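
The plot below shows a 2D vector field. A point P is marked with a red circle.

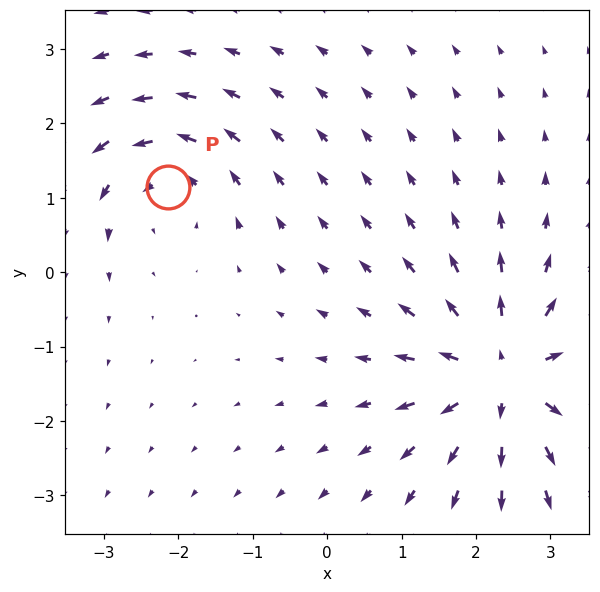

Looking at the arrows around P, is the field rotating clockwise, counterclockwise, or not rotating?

Near P at (-2.1, 1.1) the arrows circulate counterclockwise. The curl (z-component) there is about +4; positive curl means counterclockwise rotation.

counterclockwise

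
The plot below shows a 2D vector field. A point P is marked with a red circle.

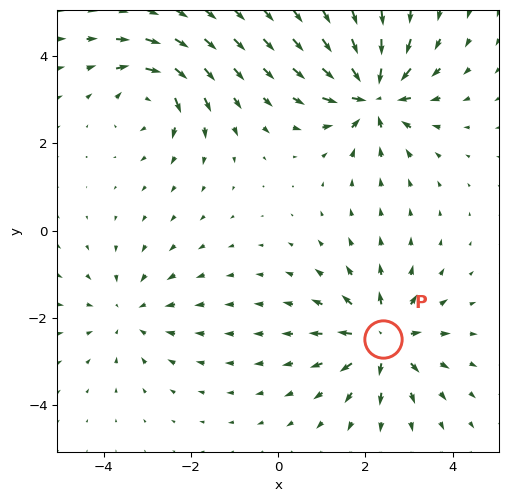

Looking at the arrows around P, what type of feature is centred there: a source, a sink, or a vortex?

source

At P (2.4, -2.5) the arrows spread outward. Divergence about +4, curl ≈0 — positive divergence with near-zero curl is a source.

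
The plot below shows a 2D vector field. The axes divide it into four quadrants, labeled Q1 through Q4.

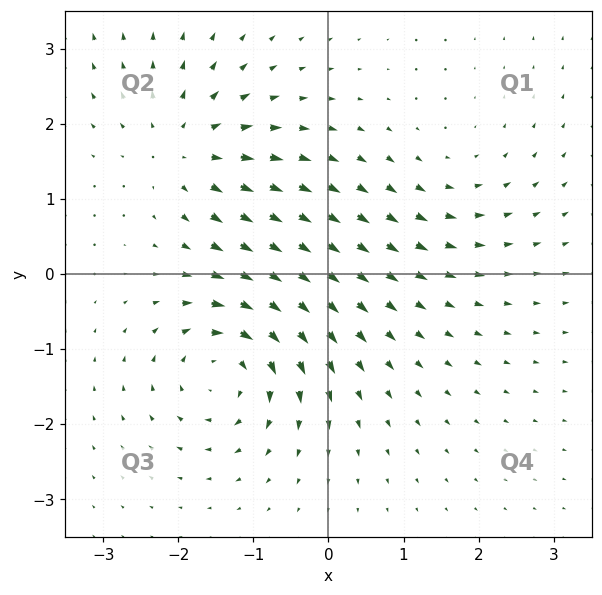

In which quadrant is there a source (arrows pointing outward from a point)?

Q2

The source sits at approximately (-1.9, 1.7), which lies in quadrant Q2. The divergence there is about +5, positive as expected for a source.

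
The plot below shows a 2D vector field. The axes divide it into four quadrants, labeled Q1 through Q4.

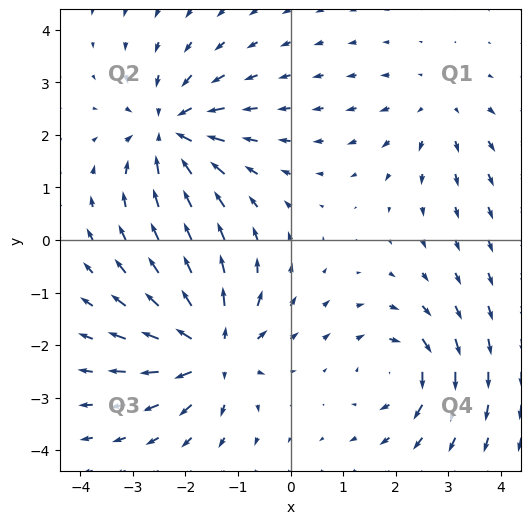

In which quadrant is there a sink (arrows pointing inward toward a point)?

The sink sits at approximately (-2.3, 2.1), which lies in quadrant Q2. The divergence there is about -5, negative as expected for a sink.

Q2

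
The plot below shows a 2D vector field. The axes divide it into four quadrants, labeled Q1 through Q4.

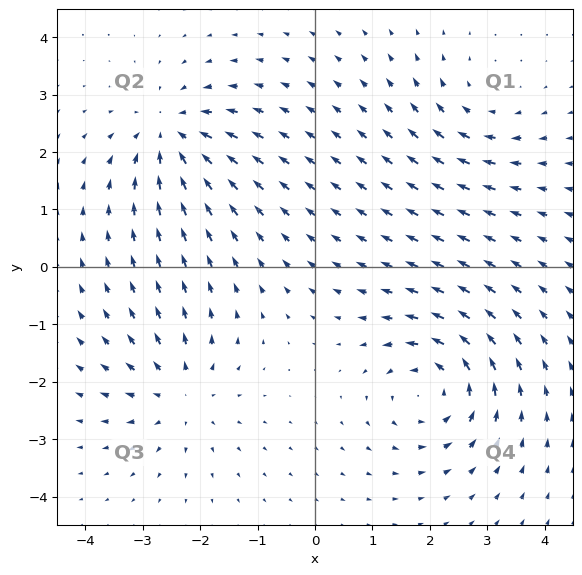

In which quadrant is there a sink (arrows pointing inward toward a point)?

The sink sits at approximately (-2.5, 2.3), which lies in quadrant Q2. The divergence there is about -5, negative as expected for a sink.

Q2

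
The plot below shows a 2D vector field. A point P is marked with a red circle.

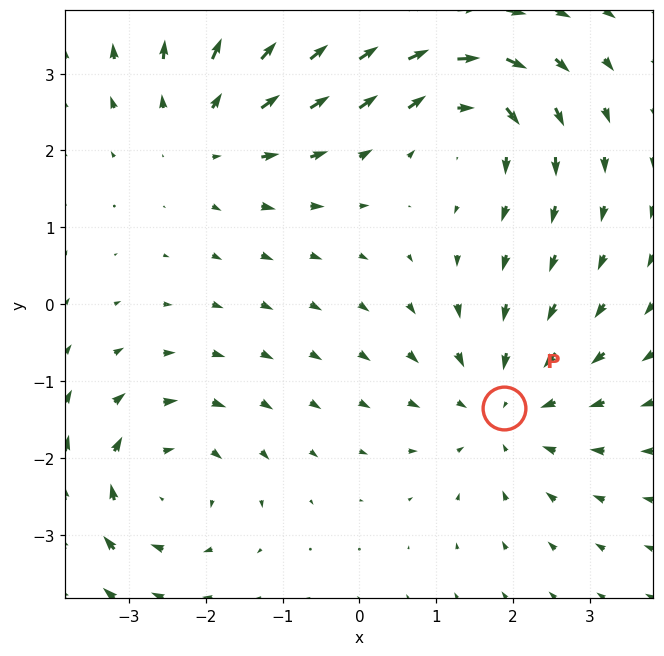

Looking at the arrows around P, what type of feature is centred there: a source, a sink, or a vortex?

At P (1.9, -1.3) the arrows converge inward. Divergence about -4, curl ≈0 — negative divergence with near-zero curl is a sink.

sink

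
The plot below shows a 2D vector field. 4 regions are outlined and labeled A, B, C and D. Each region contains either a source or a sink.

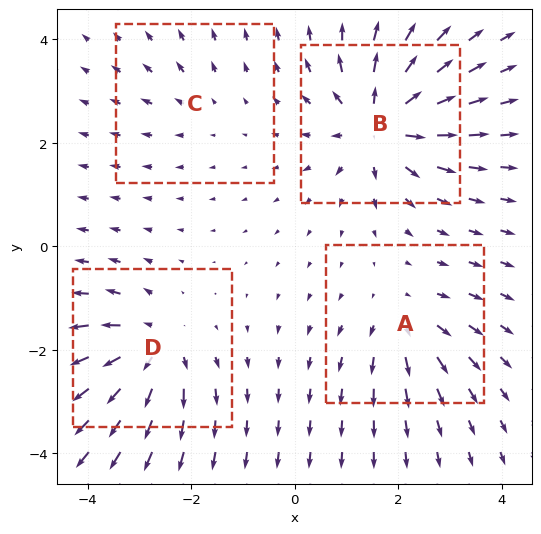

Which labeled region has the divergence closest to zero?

Divergence at each region's feature centre — A: about +4, B: about +8, C: about +2, D: about +6. Region C is closest to zero.

C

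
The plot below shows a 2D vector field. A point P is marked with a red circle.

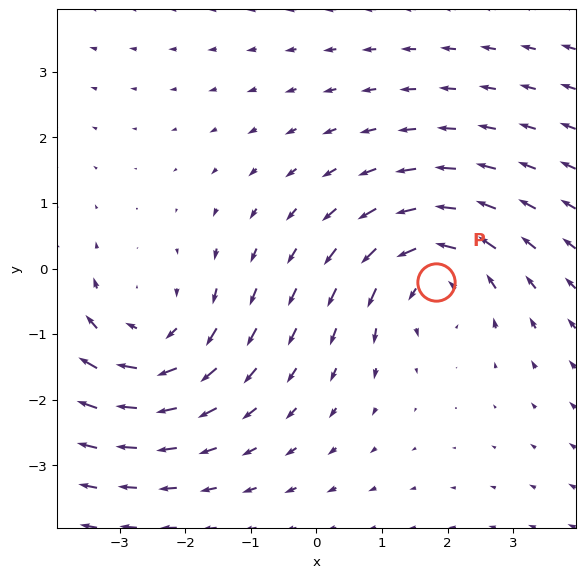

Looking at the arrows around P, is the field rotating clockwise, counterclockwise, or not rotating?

Near P at (1.8, -0.2) the arrows circulate counterclockwise. The curl (z-component) there is about +3; positive curl means counterclockwise rotation.

counterclockwise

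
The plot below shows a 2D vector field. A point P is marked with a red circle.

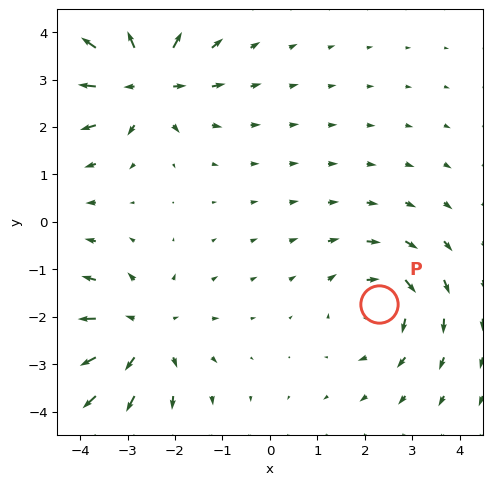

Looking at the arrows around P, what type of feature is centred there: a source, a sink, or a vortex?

vortex

At P (2.3, -1.7) the arrows circulate clockwise. Divergence ≈0, curl about -4 — near-zero divergence with nonzero curl is a vortex.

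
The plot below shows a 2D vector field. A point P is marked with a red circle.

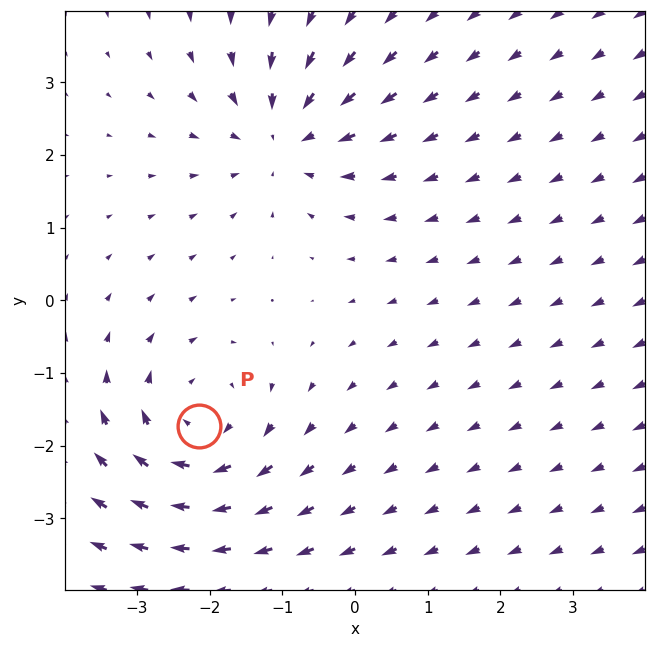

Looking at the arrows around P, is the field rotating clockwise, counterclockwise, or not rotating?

Near P at (-2.2, -1.7) the arrows circulate clockwise. The curl (z-component) there is about -3; negative curl means clockwise rotation.

clockwise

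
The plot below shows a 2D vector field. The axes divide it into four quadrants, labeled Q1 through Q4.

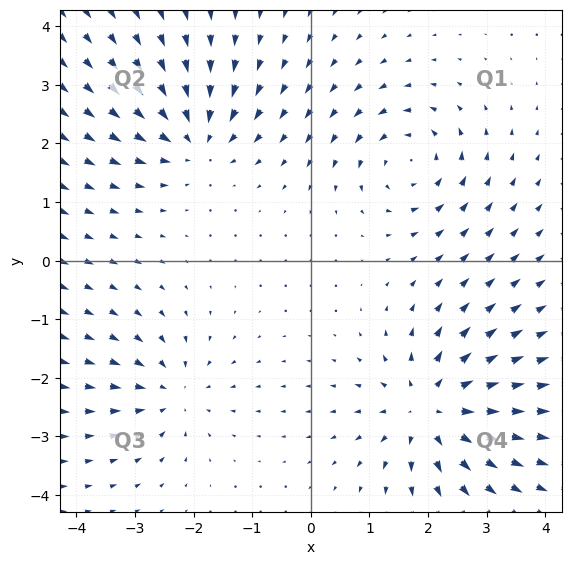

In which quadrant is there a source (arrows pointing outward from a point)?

Q4

The source sits at approximately (2.1, -2.5), which lies in quadrant Q4. The divergence there is about +5, positive as expected for a source.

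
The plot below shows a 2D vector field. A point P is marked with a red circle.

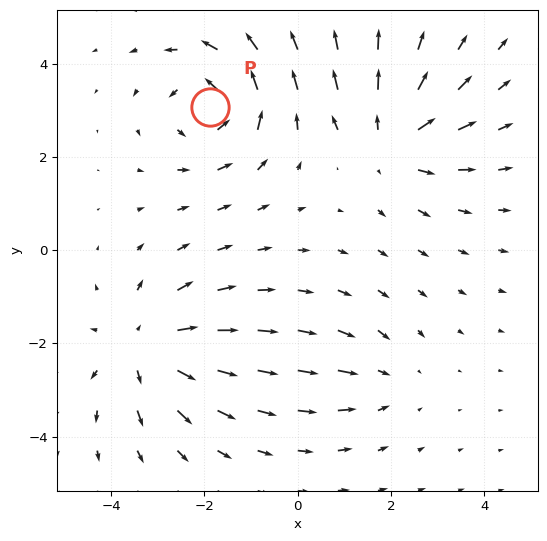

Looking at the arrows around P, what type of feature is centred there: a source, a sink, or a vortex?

vortex

At P (-1.9, 3.1) the arrows circulate counterclockwise. Divergence ≈0, curl about +5 — near-zero divergence with nonzero curl is a vortex.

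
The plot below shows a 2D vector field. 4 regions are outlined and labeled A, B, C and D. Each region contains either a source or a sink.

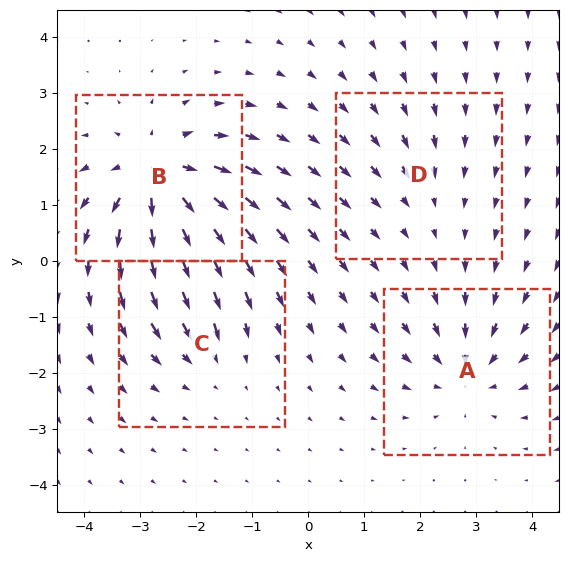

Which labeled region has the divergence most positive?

Divergence at each region's feature centre — A: about -5, B: about +8, C: about -3, D: about -2. Region B is most positive.

B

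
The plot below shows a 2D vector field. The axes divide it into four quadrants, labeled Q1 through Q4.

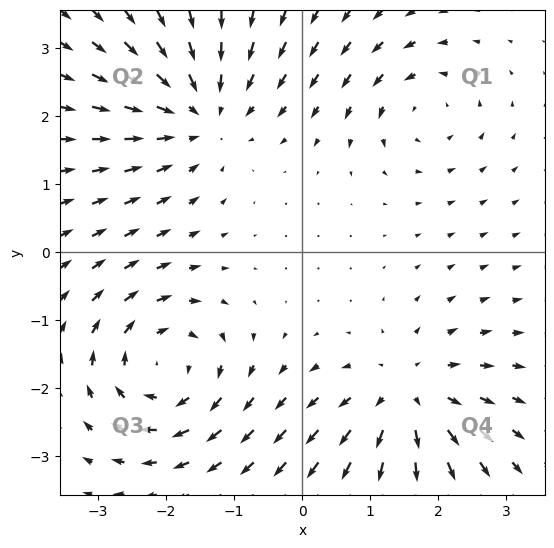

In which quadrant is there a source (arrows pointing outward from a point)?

Q4

The source sits at approximately (1.5, -2.1), which lies in quadrant Q4. The divergence there is about +5, positive as expected for a source.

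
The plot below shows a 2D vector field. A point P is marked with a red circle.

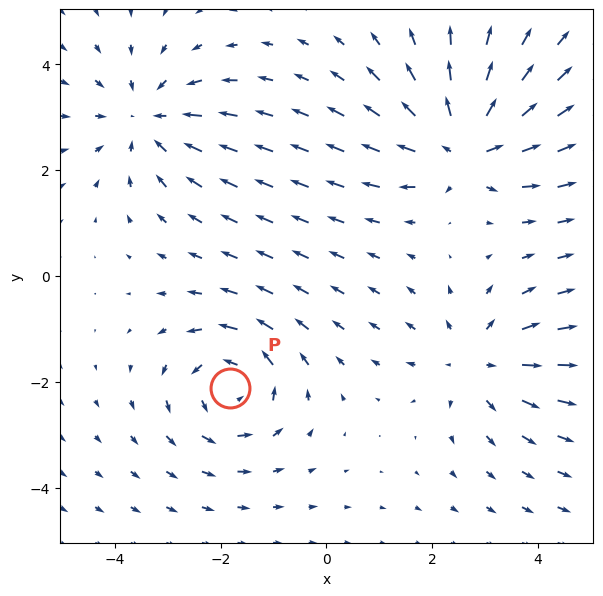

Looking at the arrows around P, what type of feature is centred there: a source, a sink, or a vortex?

vortex

At P (-1.8, -2.1) the arrows circulate counterclockwise. Divergence ≈0, curl about +5 — near-zero divergence with nonzero curl is a vortex.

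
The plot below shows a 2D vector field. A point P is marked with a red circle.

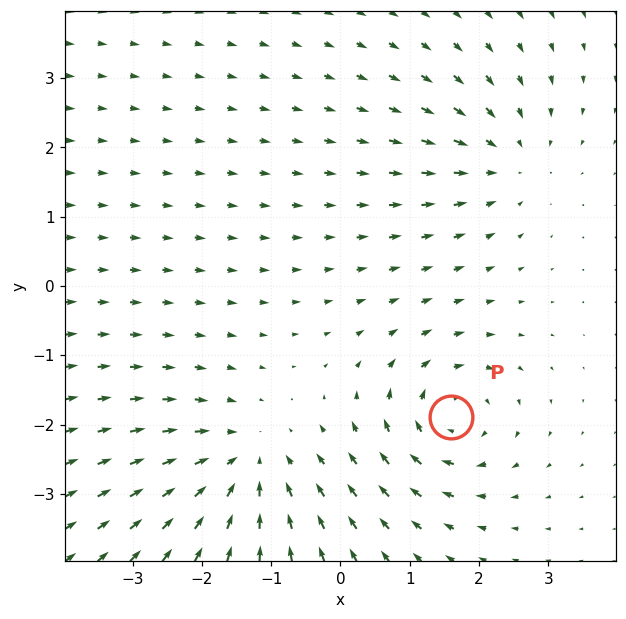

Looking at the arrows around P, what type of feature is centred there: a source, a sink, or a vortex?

At P (1.6, -1.9) the arrows circulate clockwise. Divergence ≈0, curl about -5 — near-zero divergence with nonzero curl is a vortex.

vortex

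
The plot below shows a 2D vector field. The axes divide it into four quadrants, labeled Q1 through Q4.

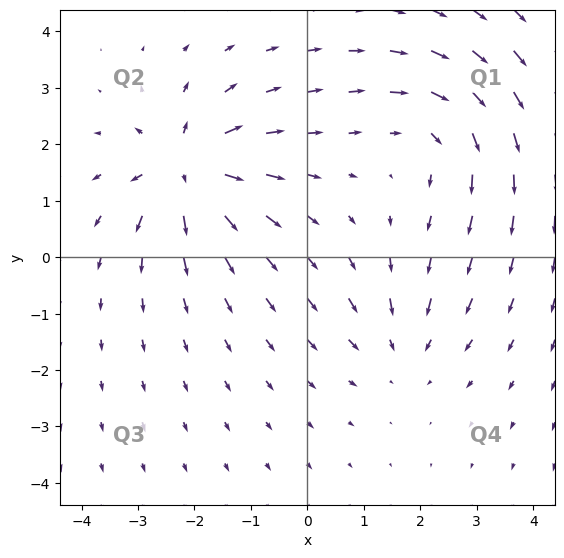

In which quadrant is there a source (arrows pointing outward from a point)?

The source sits at approximately (-2.1, 1.6), which lies in quadrant Q2. The divergence there is about +6, positive as expected for a source.

Q2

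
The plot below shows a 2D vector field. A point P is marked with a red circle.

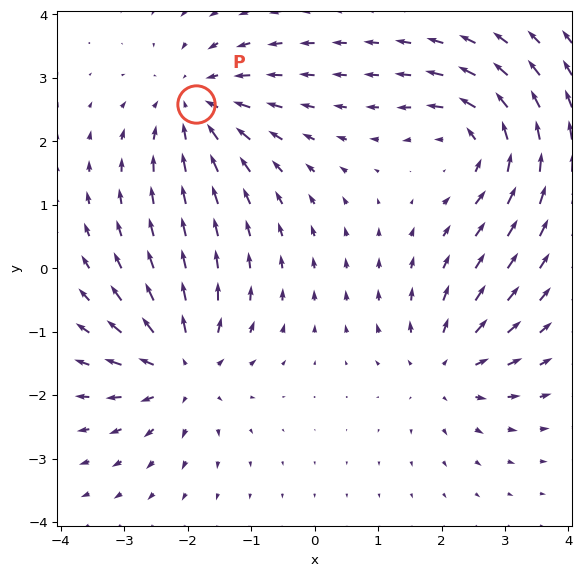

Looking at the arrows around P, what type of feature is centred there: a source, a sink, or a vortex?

sink

At P (-1.9, 2.6) the arrows converge inward. Divergence about -5, curl ≈0 — negative divergence with near-zero curl is a sink.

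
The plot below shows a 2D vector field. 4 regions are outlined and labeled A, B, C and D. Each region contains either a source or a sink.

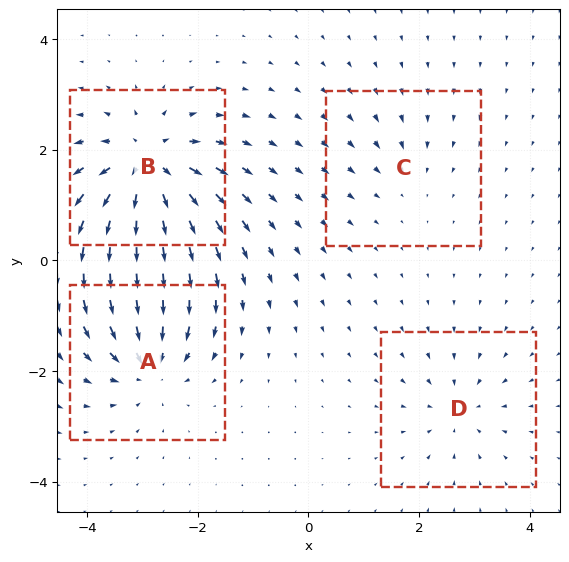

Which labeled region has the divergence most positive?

B

Divergence at each region's feature centre — A: about -6, B: about +9, C: about -3, D: about -4. Region B is most positive.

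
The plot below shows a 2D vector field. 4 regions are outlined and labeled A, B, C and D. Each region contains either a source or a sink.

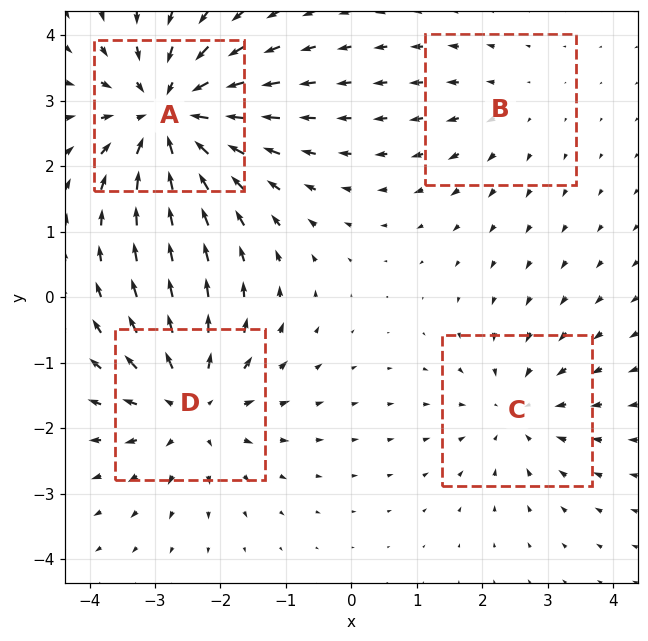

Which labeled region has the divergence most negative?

A

Divergence at each region's feature centre — A: about -6, B: about +2, C: about -3, D: about +5. Region A is most negative.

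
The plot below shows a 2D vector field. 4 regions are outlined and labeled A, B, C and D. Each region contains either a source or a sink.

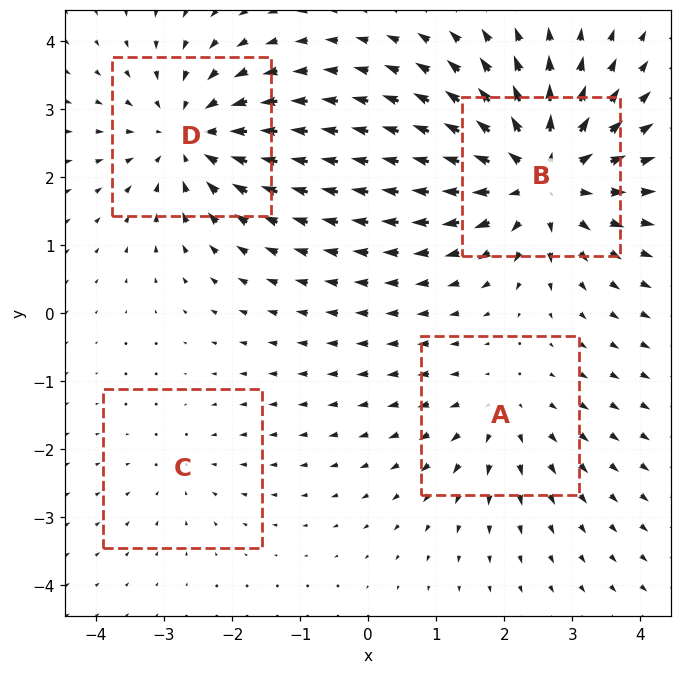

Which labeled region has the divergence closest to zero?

C

Divergence at each region's feature centre — A: about +3, B: about +7, C: about -2, D: about -5. Region C is closest to zero.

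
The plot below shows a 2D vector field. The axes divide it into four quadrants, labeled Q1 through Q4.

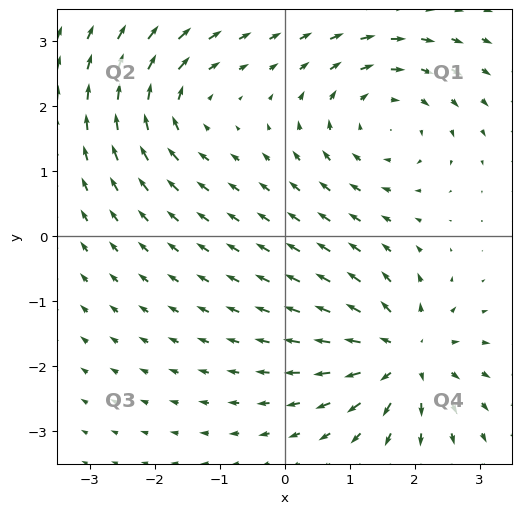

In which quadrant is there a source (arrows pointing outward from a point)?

The source sits at approximately (1.9, -1.8), which lies in quadrant Q4. The divergence there is about +7, positive as expected for a source.

Q4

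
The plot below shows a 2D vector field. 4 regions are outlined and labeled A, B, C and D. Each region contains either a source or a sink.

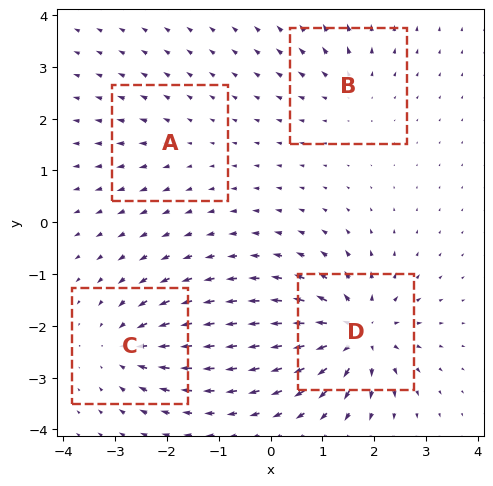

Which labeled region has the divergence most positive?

D

Divergence at each region's feature centre — A: about +2, B: about +4, C: about -6, D: about +9. Region D is most positive.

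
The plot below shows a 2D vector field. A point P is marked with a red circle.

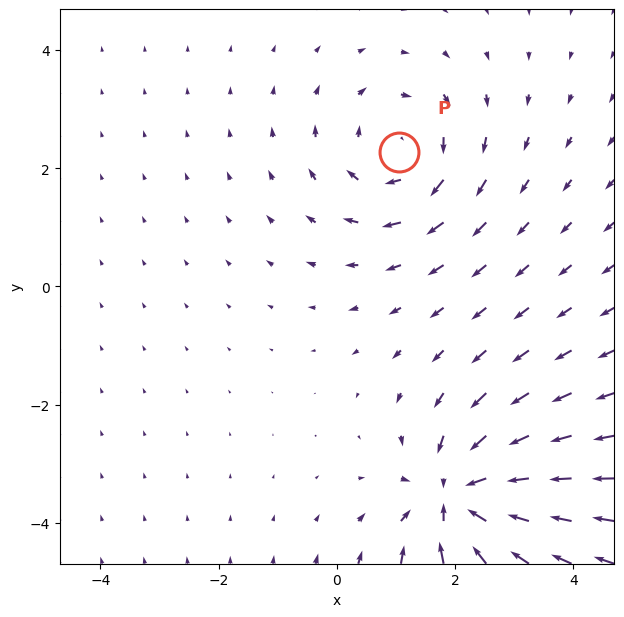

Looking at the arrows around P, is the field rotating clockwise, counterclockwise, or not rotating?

Near P at (1.0, 2.3) the arrows circulate clockwise. The curl (z-component) there is about -4; negative curl means clockwise rotation.

clockwise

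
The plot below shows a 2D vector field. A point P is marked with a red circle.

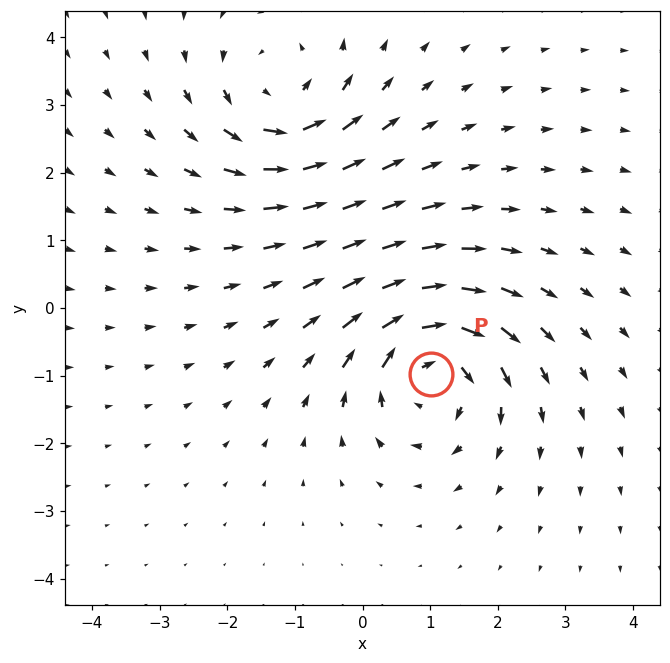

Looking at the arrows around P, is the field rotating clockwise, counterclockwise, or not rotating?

Near P at (1.0, -1.0) the arrows circulate clockwise. The curl (z-component) there is about -6; negative curl means clockwise rotation.

clockwise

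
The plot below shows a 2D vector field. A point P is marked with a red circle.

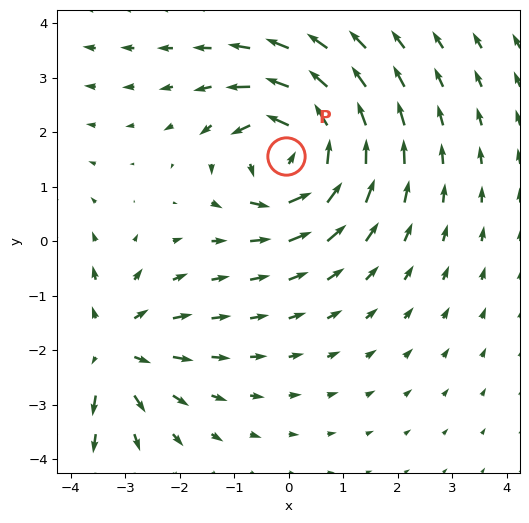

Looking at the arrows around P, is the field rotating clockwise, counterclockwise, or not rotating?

counterclockwise

Near P at (-0.1, 1.6) the arrows circulate counterclockwise. The curl (z-component) there is about +5; positive curl means counterclockwise rotation.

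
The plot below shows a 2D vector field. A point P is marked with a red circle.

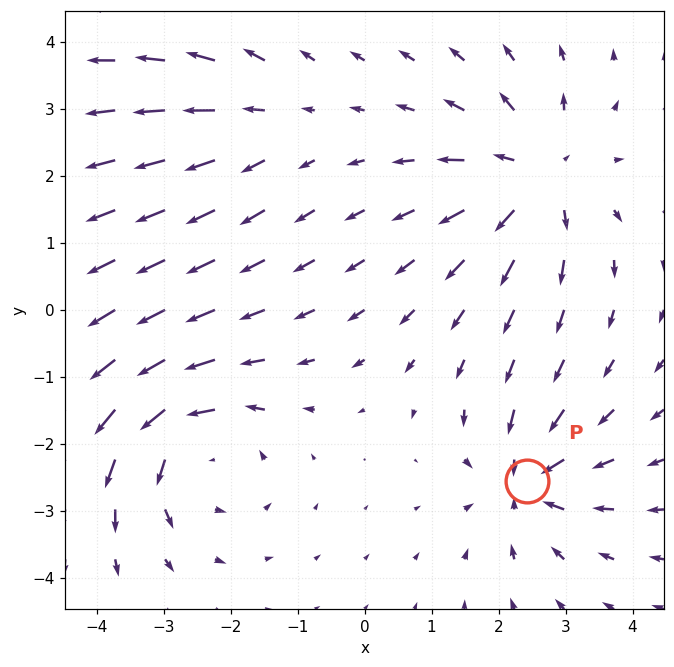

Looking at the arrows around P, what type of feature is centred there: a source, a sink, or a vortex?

At P (2.4, -2.6) the arrows converge inward. Divergence about -5, curl ≈0 — negative divergence with near-zero curl is a sink.

sink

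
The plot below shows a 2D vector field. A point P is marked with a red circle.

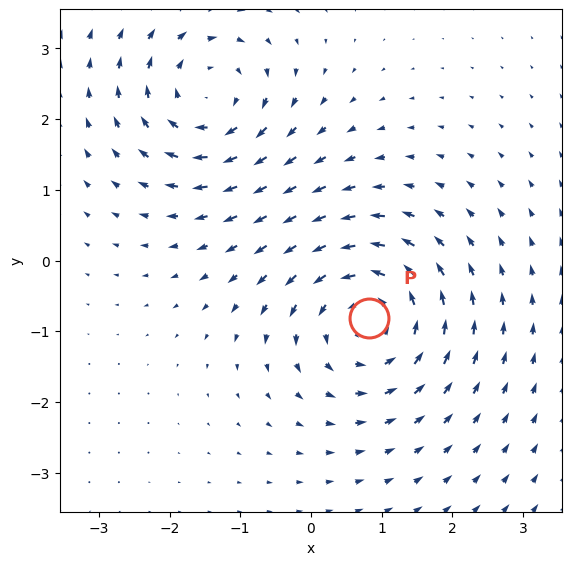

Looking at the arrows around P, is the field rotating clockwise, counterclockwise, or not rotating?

counterclockwise

Near P at (0.8, -0.8) the arrows circulate counterclockwise. The curl (z-component) there is about +4; positive curl means counterclockwise rotation.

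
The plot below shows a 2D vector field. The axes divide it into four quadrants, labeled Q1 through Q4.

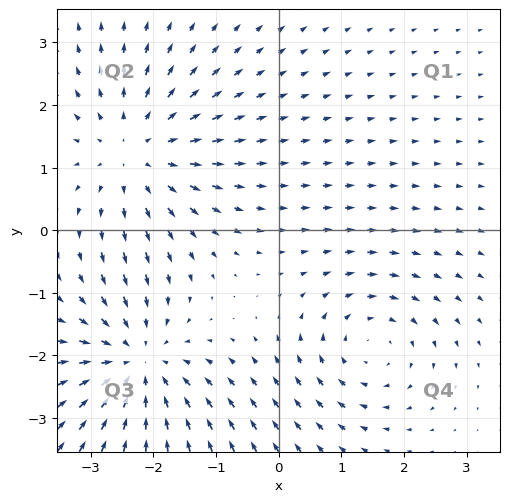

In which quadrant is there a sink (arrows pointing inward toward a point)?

The sink sits at approximately (-2.3, -2.2), which lies in quadrant Q3. The divergence there is about -4, negative as expected for a sink.

Q3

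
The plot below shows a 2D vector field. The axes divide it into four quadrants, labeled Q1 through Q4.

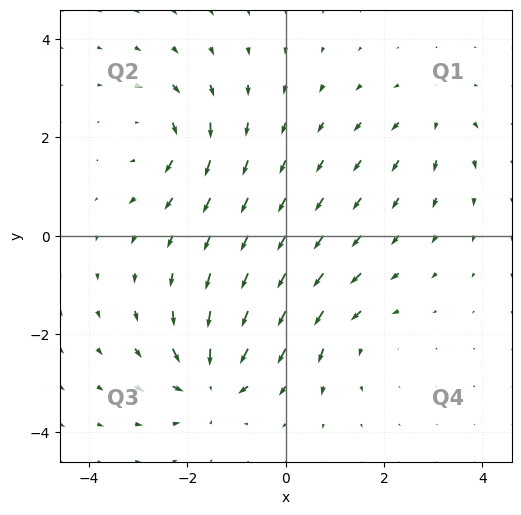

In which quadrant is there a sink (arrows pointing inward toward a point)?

Q3

The sink sits at approximately (-1.5, -2.9), which lies in quadrant Q3. The divergence there is about -5, negative as expected for a sink.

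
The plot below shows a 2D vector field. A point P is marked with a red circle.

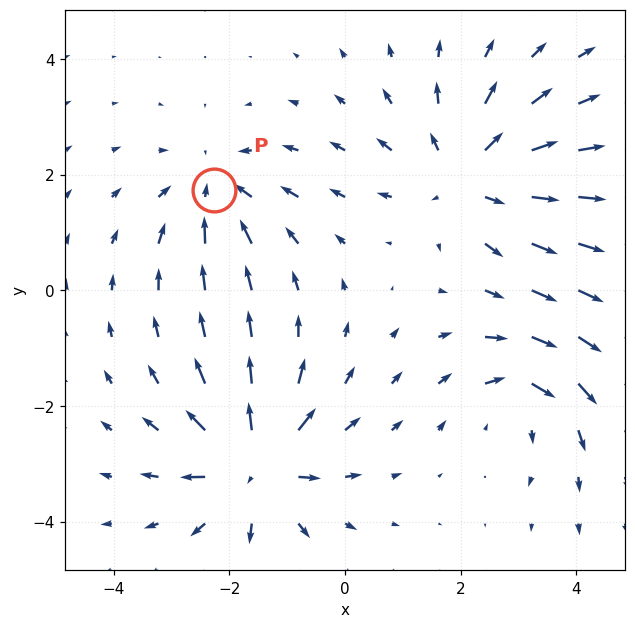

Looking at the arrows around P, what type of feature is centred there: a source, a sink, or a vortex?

At P (-2.3, 1.7) the arrows converge inward. Divergence about -4, curl ≈0 — negative divergence with near-zero curl is a sink.

sink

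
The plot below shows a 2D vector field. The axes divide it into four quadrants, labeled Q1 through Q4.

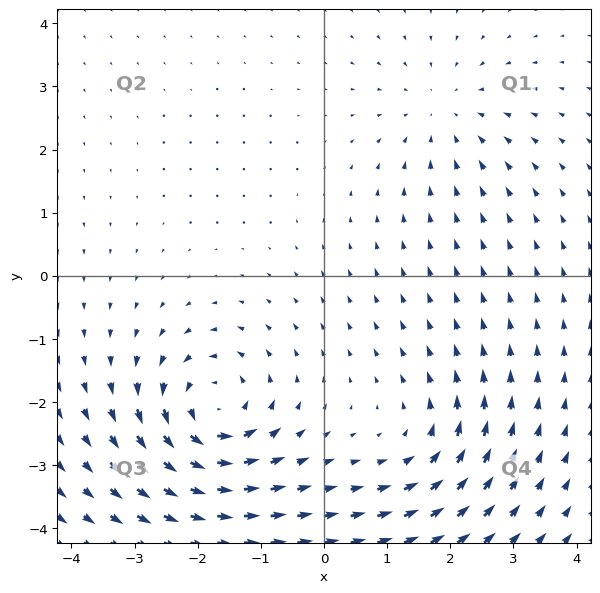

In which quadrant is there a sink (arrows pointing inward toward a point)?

The sink sits at approximately (1.9, 2.6), which lies in quadrant Q1. The divergence there is about -2, negative as expected for a sink.

Q1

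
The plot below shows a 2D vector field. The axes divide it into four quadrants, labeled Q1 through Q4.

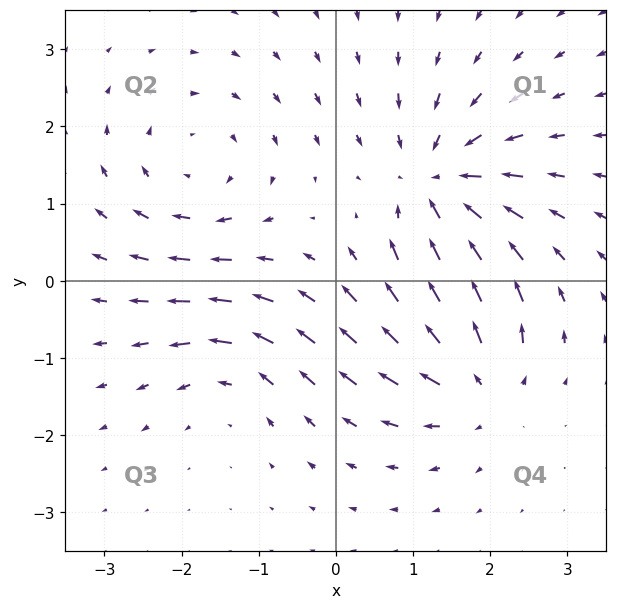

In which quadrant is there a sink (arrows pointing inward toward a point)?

Q1

The sink sits at approximately (1.3, 1.3), which lies in quadrant Q1. The divergence there is about -6, negative as expected for a sink.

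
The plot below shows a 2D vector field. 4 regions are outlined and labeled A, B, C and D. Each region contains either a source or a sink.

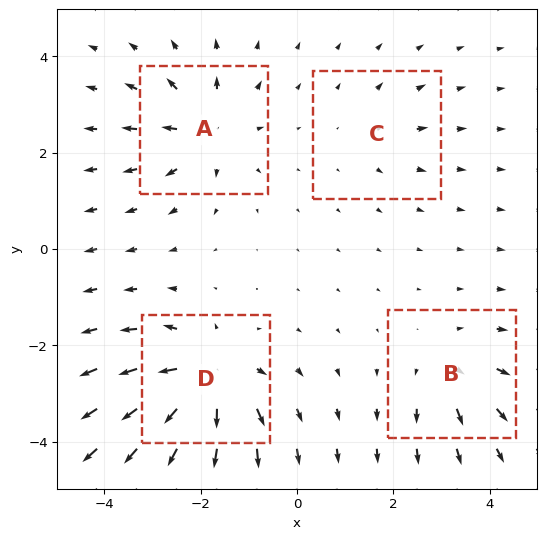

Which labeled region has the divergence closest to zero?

C

Divergence at each region's feature centre — A: about +6, B: about +4, C: about +3, D: about +9. Region C is closest to zero.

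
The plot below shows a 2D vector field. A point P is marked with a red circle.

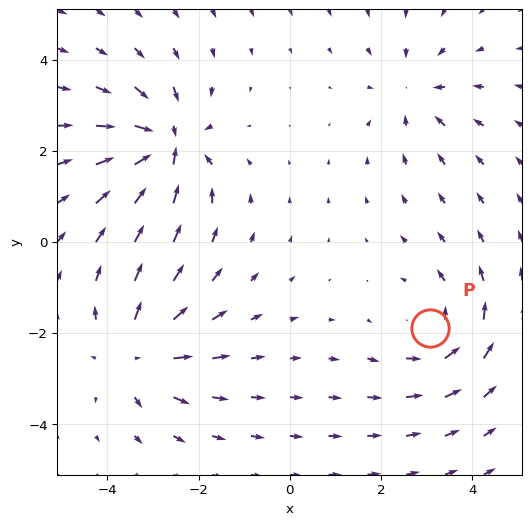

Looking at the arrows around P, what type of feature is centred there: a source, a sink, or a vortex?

At P (3.1, -1.9) the arrows circulate counterclockwise. Divergence ≈0, curl about +3 — near-zero divergence with nonzero curl is a vortex.

vortex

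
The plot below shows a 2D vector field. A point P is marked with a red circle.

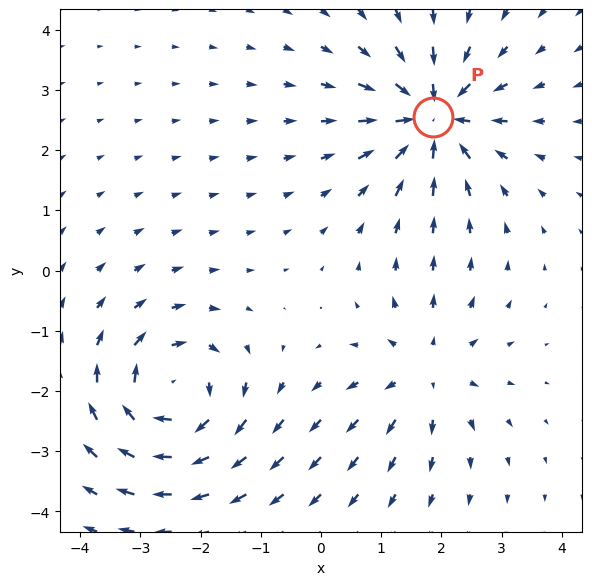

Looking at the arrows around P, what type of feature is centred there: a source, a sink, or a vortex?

At P (1.9, 2.5) the arrows converge inward. Divergence about -6, curl ≈0 — negative divergence with near-zero curl is a sink.

sink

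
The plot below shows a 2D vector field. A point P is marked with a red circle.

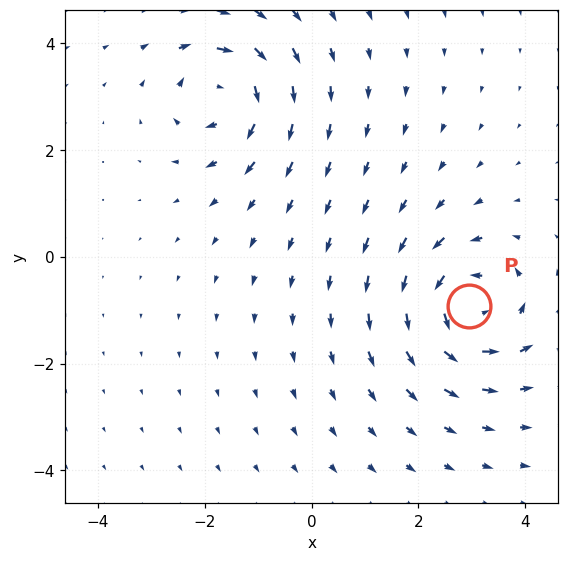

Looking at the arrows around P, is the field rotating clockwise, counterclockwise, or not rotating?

Near P at (2.9, -0.9) the arrows circulate counterclockwise. The curl (z-component) there is about +4; positive curl means counterclockwise rotation.

counterclockwise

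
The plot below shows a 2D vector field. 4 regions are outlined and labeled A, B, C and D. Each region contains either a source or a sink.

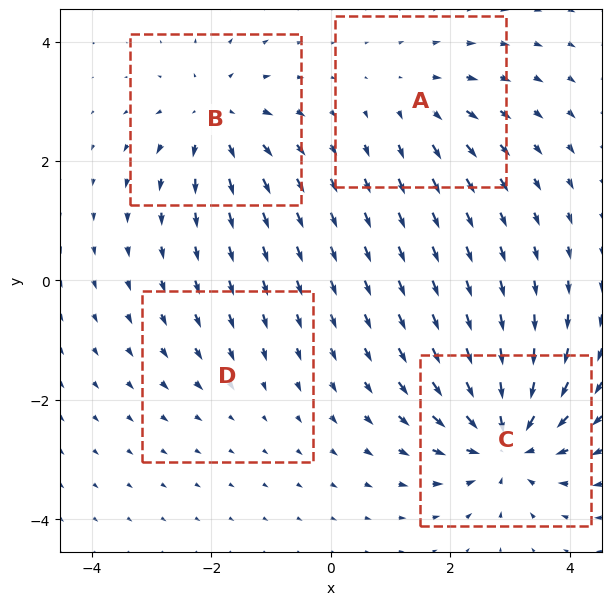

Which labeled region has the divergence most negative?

Divergence at each region's feature centre — A: about +4, B: about +6, C: about -8, D: about -2. Region C is most negative.

C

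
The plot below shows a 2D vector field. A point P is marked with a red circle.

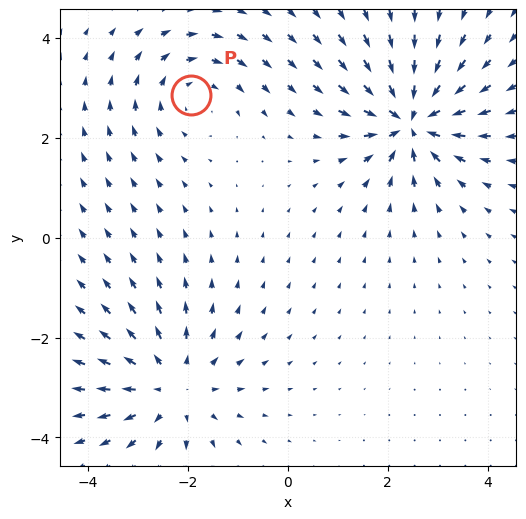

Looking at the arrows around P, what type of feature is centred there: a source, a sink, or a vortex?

vortex

At P (-1.9, 2.8) the arrows circulate clockwise. Divergence ≈0, curl about -3 — near-zero divergence with nonzero curl is a vortex.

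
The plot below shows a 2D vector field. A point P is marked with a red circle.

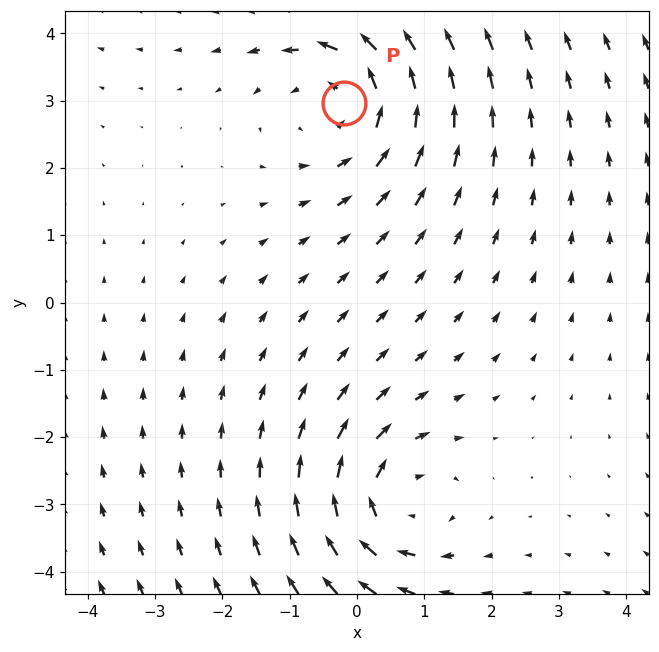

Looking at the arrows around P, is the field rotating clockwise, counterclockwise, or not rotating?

counterclockwise

Near P at (-0.2, 3.0) the arrows circulate counterclockwise. The curl (z-component) there is about +3; positive curl means counterclockwise rotation.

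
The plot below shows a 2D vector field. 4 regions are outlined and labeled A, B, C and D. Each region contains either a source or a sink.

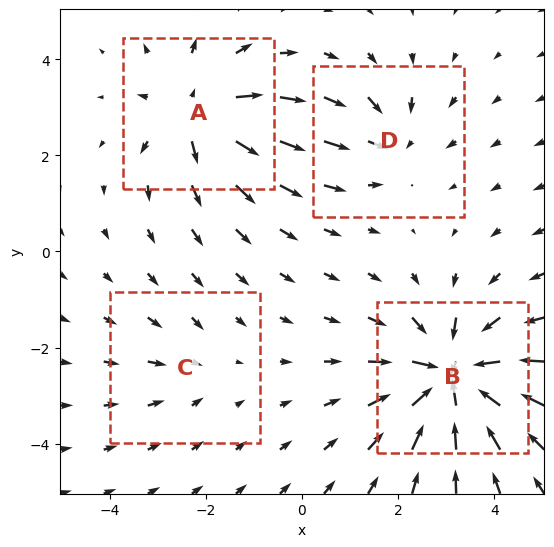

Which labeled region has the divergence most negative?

Divergence at each region's feature centre — A: about +6, B: about -9, C: about -2, D: about -4. Region B is most negative.

B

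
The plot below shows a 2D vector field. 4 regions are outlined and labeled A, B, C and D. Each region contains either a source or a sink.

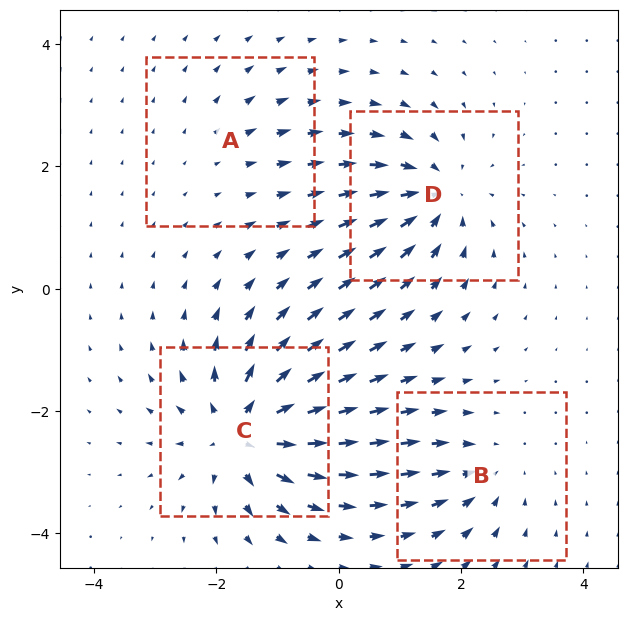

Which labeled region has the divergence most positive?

C

Divergence at each region's feature centre — A: about +2, B: about -4, C: about +8, D: about -6. Region C is most positive.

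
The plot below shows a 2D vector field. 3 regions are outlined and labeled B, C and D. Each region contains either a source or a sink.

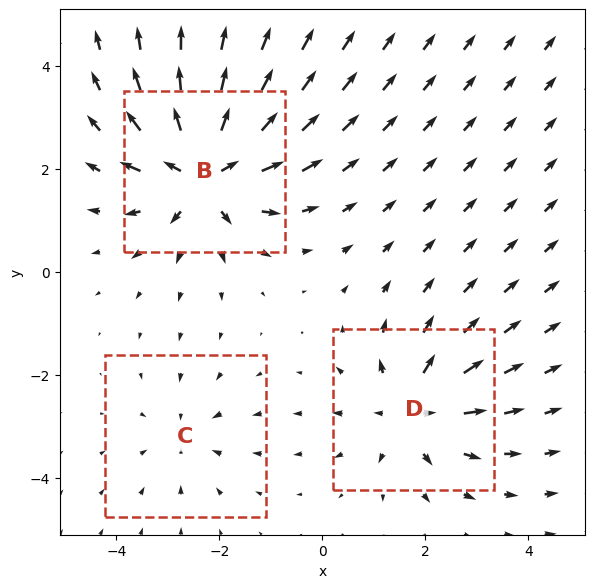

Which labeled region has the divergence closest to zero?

C

Divergence at each region's feature centre — B: about +6, C: about -2, D: about +4. Region C is closest to zero.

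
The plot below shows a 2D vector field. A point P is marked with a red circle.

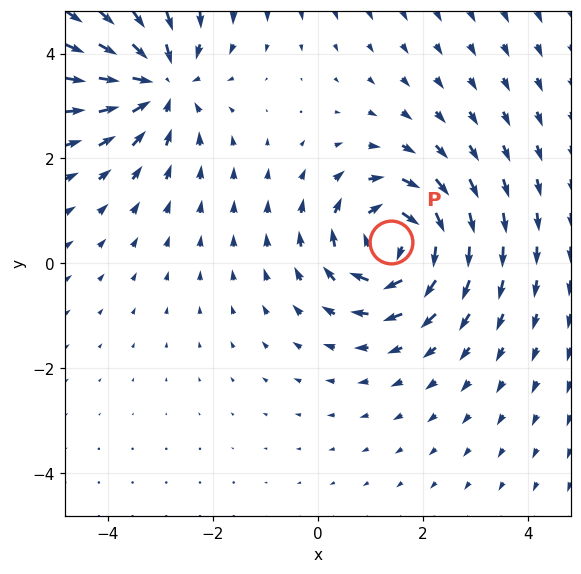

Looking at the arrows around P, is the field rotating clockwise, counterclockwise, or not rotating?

Near P at (1.4, 0.4) the arrows circulate clockwise. The curl (z-component) there is about -5; negative curl means clockwise rotation.

clockwise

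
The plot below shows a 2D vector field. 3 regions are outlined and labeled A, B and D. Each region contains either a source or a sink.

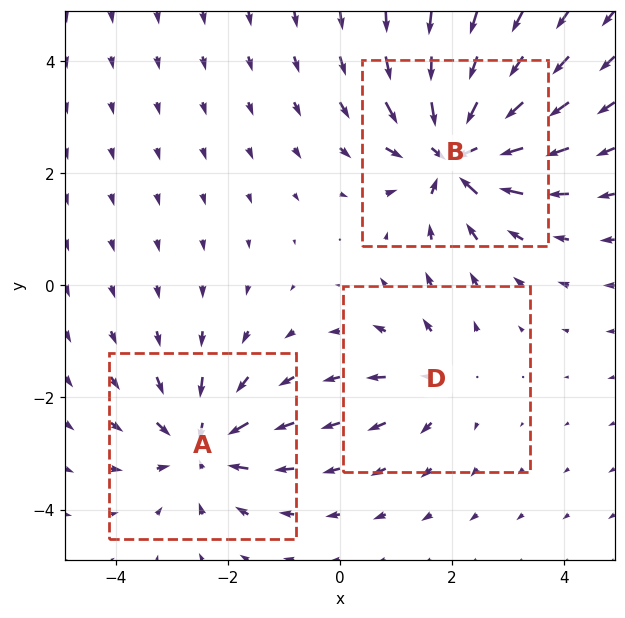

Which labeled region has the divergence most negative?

B

Divergence at each region's feature centre — A: about -4, B: about -6, D: about +3. Region B is most negative.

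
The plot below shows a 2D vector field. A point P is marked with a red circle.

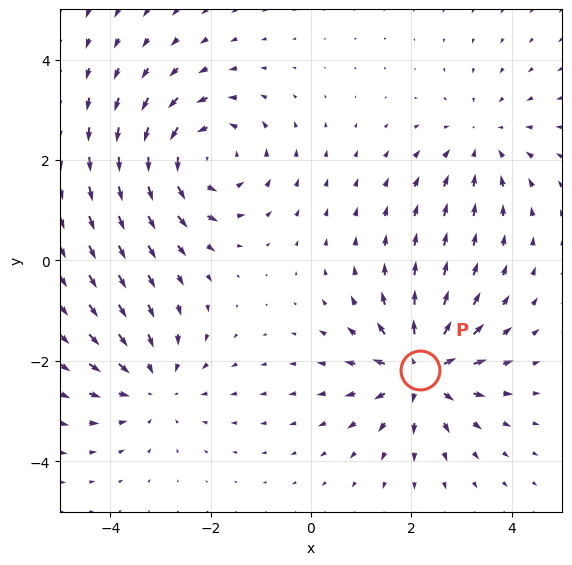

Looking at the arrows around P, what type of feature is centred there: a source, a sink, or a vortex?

source

At P (2.2, -2.2) the arrows spread outward. Divergence about +6, curl ≈0 — positive divergence with near-zero curl is a source.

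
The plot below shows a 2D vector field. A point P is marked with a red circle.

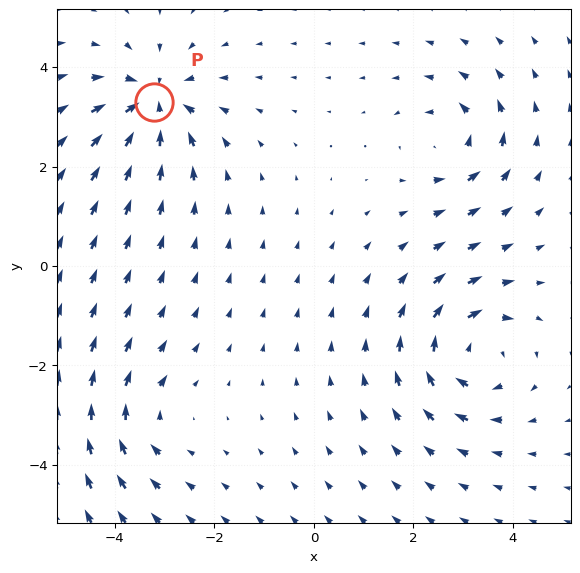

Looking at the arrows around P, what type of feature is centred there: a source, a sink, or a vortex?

At P (-3.2, 3.3) the arrows converge inward. Divergence about -6, curl ≈0 — negative divergence with near-zero curl is a sink.

sink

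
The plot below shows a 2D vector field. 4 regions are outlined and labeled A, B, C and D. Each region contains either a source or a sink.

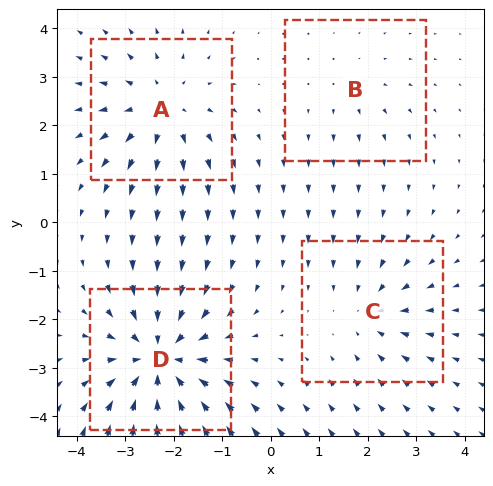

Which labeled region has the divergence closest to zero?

Divergence at each region's feature centre — A: about +4, B: about +2, C: about -3, D: about -6. Region B is closest to zero.

B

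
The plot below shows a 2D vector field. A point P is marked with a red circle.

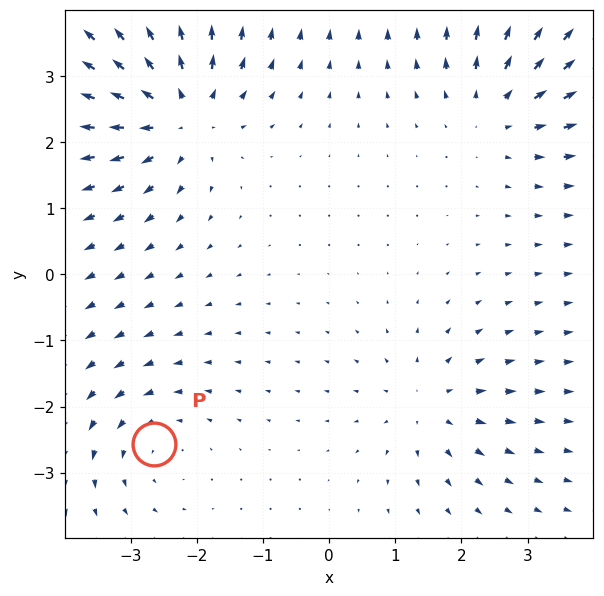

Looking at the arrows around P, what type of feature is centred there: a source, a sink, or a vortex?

At P (-2.7, -2.6) the arrows circulate counterclockwise. Divergence ≈0, curl about +3 — near-zero divergence with nonzero curl is a vortex.

vortex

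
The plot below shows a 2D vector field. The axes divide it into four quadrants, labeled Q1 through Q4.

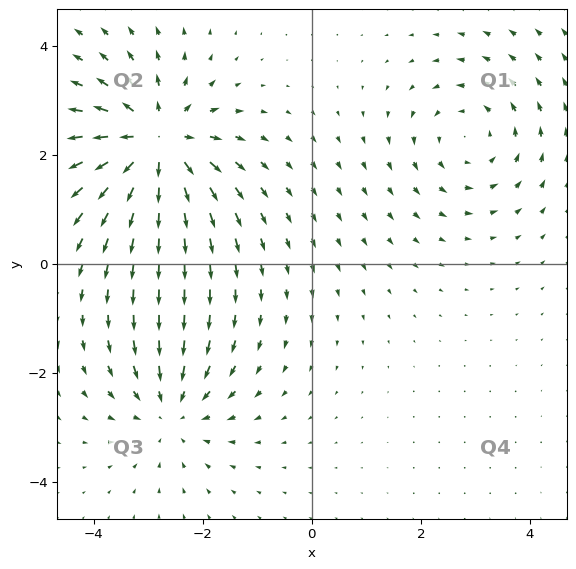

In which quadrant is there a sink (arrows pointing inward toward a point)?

Q3

The sink sits at approximately (-2.6, -2.7), which lies in quadrant Q3. The divergence there is about -3, negative as expected for a sink.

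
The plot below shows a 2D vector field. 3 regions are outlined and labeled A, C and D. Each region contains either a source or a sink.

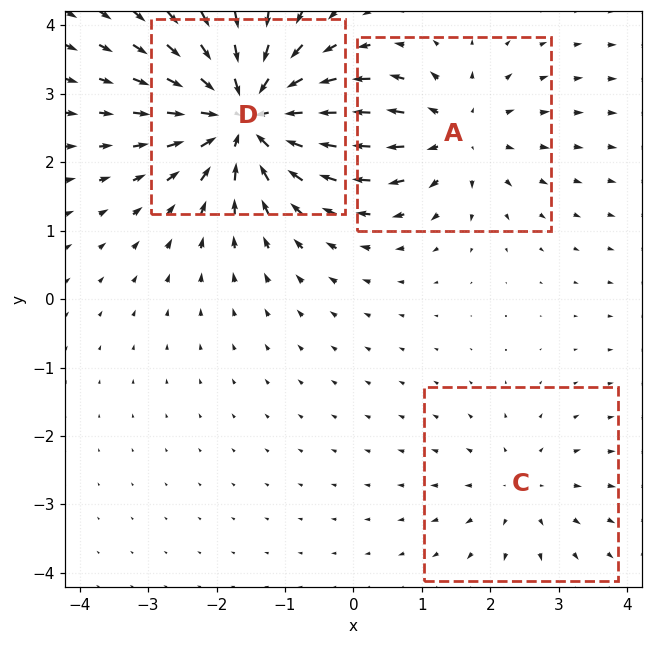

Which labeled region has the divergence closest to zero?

C

Divergence at each region's feature centre — A: about +3, C: about +2, D: about -6. Region C is closest to zero.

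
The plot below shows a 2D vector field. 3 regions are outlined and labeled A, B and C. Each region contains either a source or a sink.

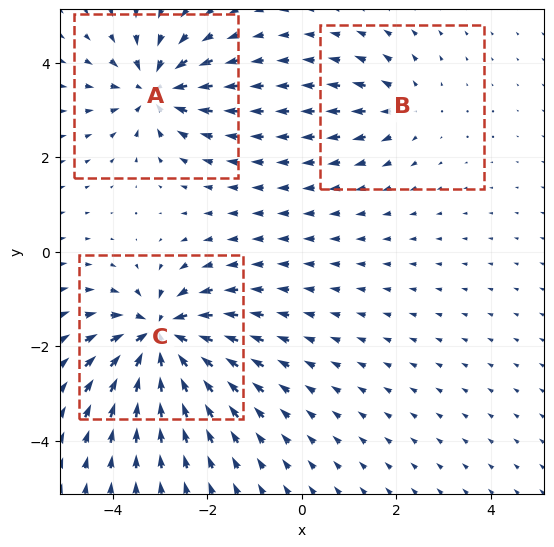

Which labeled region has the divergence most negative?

Divergence at each region's feature centre — A: about -4, B: about +2, C: about -6. Region C is most negative.

C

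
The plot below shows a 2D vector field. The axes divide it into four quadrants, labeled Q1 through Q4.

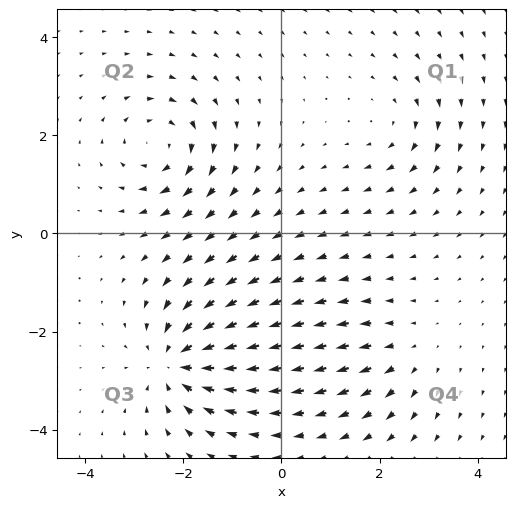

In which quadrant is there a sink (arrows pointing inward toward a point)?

Q3

The sink sits at approximately (-2.1, -2.6), which lies in quadrant Q3. The divergence there is about -6, negative as expected for a sink.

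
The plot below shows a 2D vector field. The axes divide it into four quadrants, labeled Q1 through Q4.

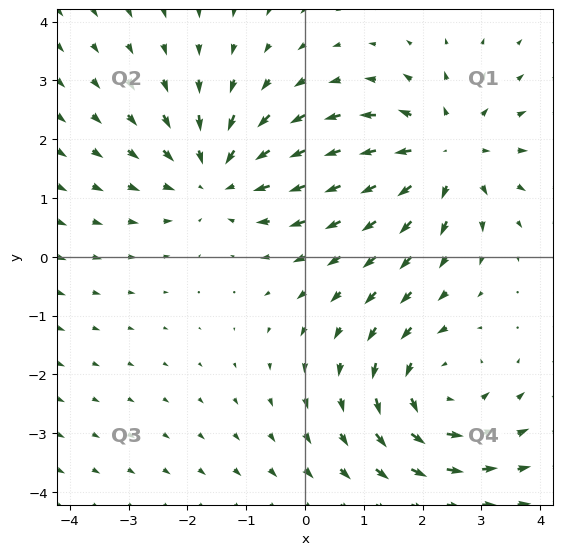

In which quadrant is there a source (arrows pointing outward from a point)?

Q1

The source sits at approximately (2.4, 1.7), which lies in quadrant Q1. The divergence there is about +3, positive as expected for a source.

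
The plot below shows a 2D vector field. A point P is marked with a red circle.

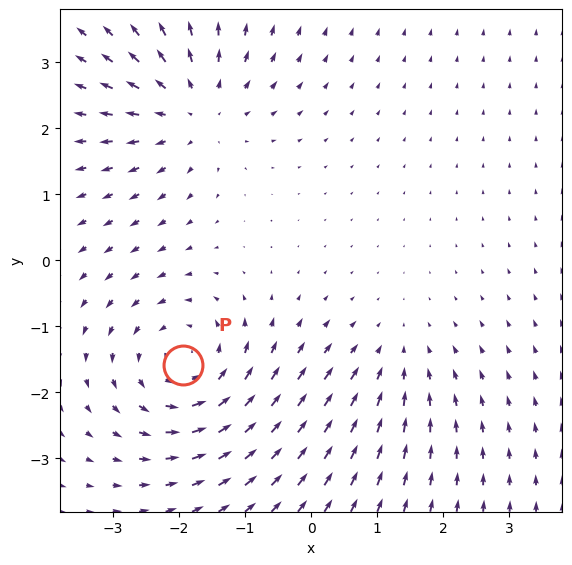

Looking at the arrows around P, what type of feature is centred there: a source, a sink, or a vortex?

At P (-1.9, -1.6) the arrows circulate counterclockwise. Divergence ≈0, curl about +4 — near-zero divergence with nonzero curl is a vortex.

vortex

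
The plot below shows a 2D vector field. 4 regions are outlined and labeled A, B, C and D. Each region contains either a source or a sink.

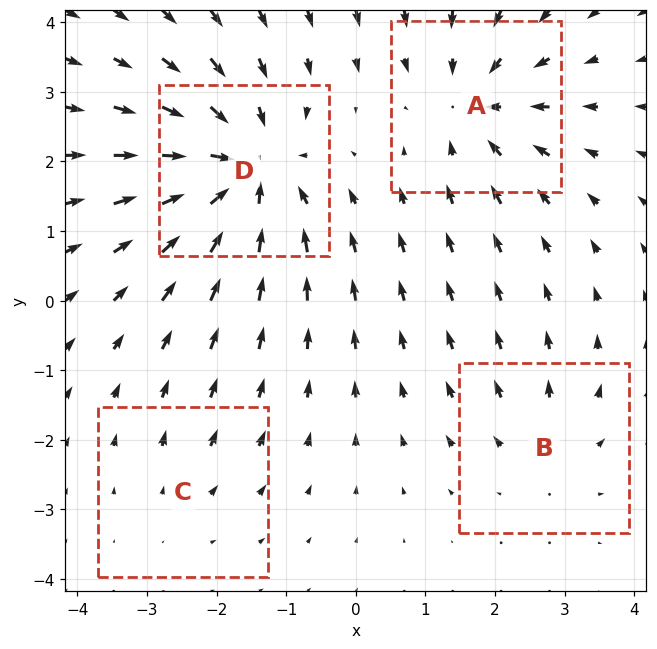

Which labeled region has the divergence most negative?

Divergence at each region's feature centre — A: about -5, B: about +3, C: about +2, D: about -7. Region D is most negative.

D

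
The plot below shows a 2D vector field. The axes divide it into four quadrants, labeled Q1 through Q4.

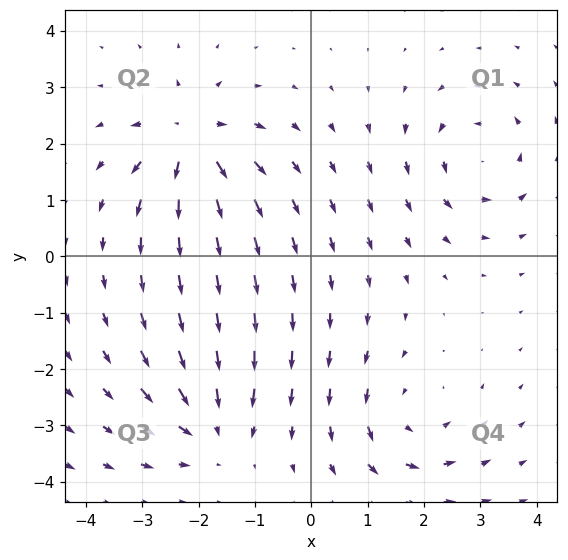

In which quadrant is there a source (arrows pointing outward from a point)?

Q2

The source sits at approximately (-2.1, 2.1), which lies in quadrant Q2. The divergence there is about +6, positive as expected for a source.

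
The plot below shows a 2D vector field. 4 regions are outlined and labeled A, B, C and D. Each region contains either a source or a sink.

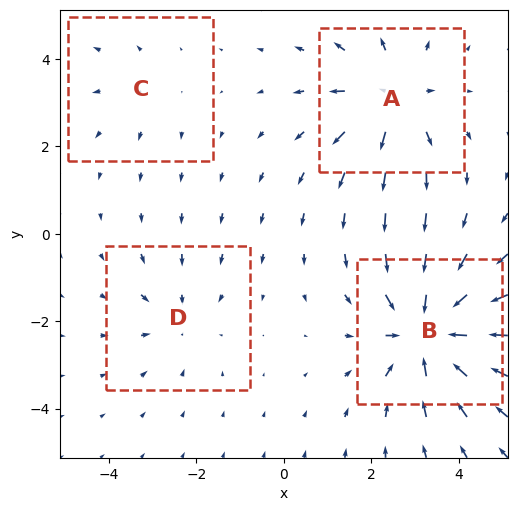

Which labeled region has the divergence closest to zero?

C

Divergence at each region's feature centre — A: about +5, B: about -7, C: about +2, D: about -3. Region C is closest to zero.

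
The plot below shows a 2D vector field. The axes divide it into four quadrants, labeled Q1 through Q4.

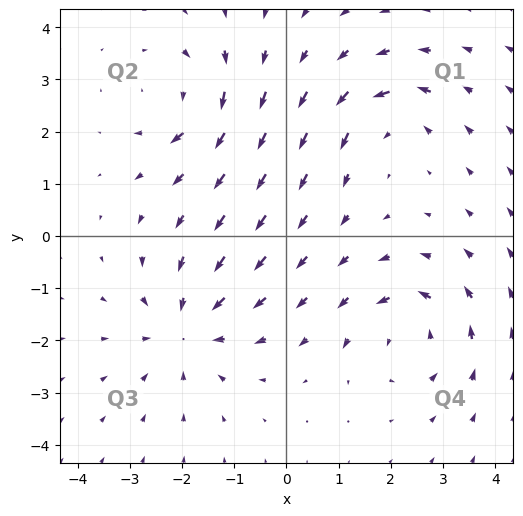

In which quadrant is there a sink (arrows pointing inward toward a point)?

Q3

The sink sits at approximately (-1.9, -1.8), which lies in quadrant Q3. The divergence there is about -4, negative as expected for a sink.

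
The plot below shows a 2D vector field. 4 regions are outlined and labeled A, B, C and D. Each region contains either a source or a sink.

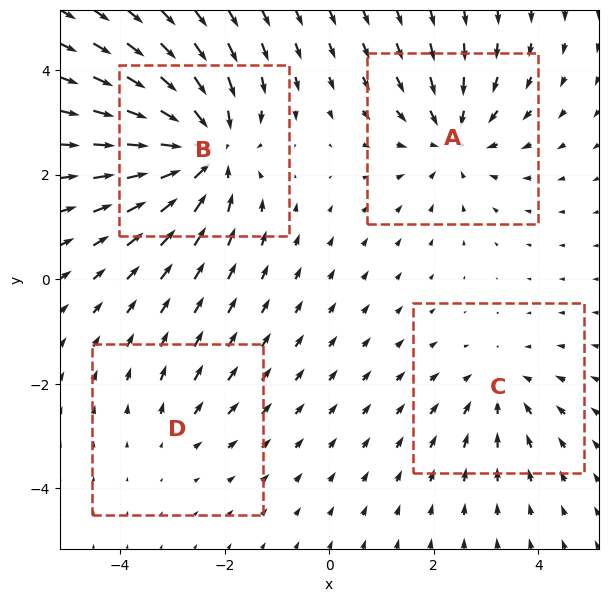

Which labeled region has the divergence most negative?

Divergence at each region's feature centre — A: about -4, B: about -7, C: about -3, D: about +2. Region B is most negative.

B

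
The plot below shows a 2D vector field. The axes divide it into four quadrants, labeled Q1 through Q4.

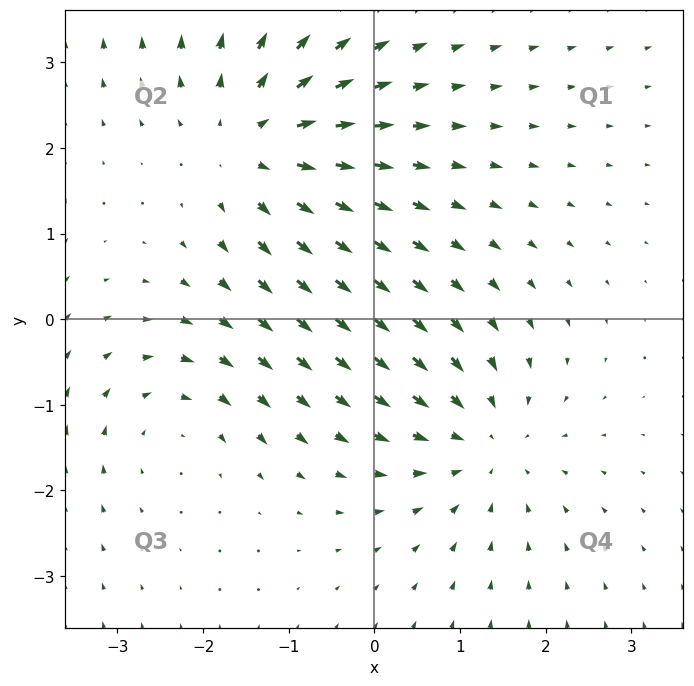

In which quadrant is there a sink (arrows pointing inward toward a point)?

Q4

The sink sits at approximately (1.3, -1.5), which lies in quadrant Q4. The divergence there is about -3, negative as expected for a sink.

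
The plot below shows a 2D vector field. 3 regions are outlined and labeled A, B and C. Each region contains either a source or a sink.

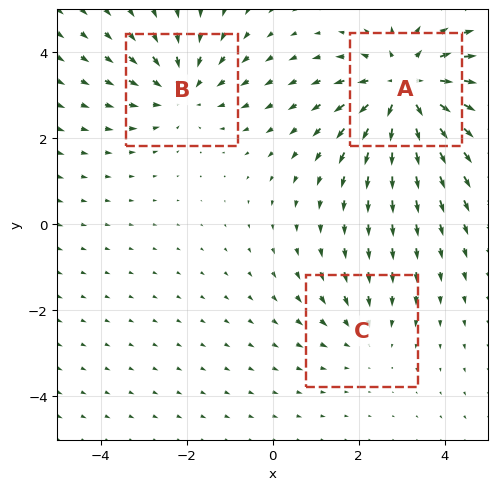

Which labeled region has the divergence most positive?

A

Divergence at each region's feature centre — A: about +4, B: about -3, C: about -2. Region A is most positive.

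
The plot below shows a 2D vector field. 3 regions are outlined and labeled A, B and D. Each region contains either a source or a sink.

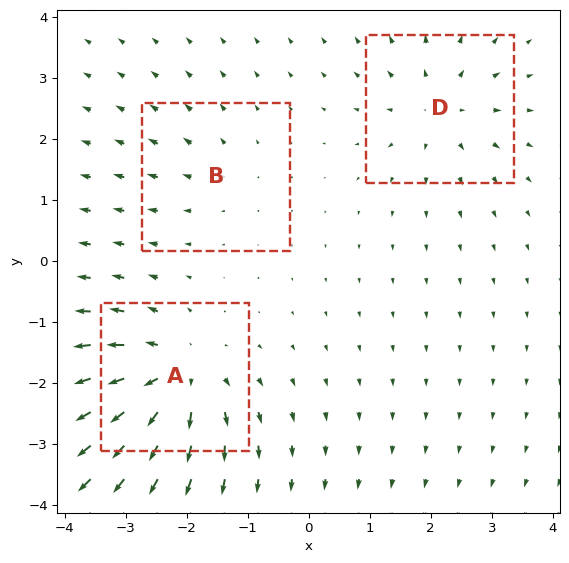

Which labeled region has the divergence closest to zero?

Divergence at each region's feature centre — A: about +6, B: about +2, D: about +4. Region B is closest to zero.

B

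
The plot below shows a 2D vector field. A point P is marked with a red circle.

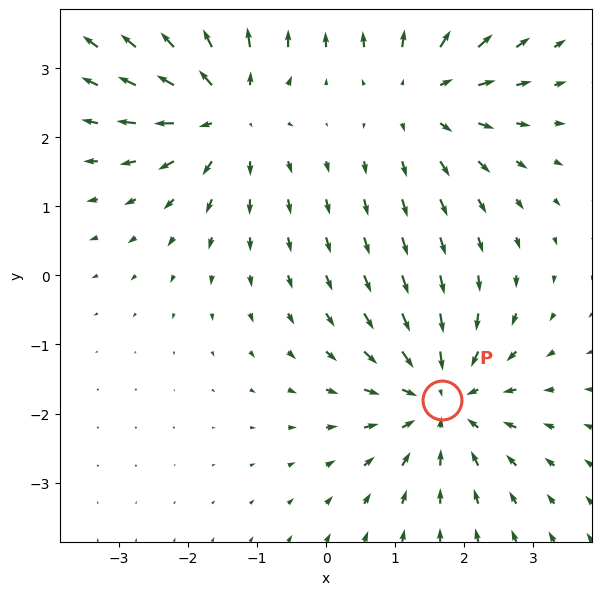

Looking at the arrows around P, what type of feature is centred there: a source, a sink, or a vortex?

At P (1.7, -1.8) the arrows converge inward. Divergence about -4, curl ≈0 — negative divergence with near-zero curl is a sink.

sink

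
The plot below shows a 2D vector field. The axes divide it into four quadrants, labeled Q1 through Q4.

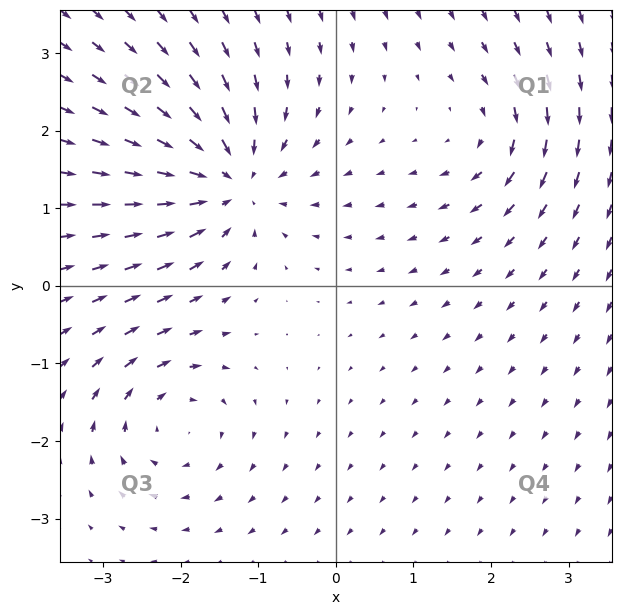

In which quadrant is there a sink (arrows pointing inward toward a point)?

Q2

The sink sits at approximately (-1.4, 1.4), which lies in quadrant Q2. The divergence there is about -6, negative as expected for a sink.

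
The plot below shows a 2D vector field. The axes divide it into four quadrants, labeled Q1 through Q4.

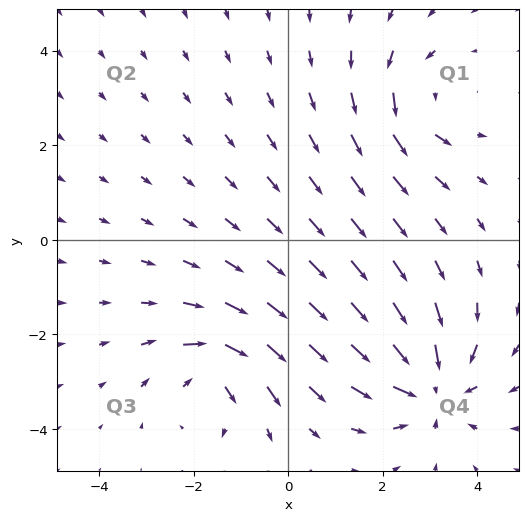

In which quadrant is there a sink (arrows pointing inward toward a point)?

The sink sits at approximately (3.0, -3.1), which lies in quadrant Q4. The divergence there is about -5, negative as expected for a sink.

Q4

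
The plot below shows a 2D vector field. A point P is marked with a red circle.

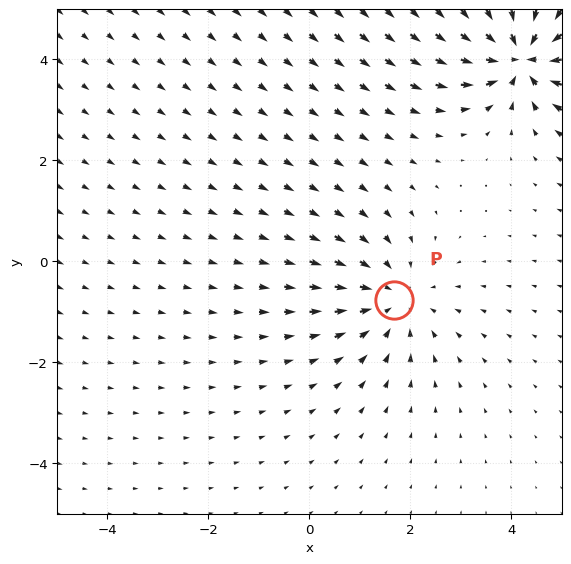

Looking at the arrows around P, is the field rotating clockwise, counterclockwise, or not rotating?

Near P at (1.7, -0.8) the arrows show no circulation. The curl there is ≈0.

not rotating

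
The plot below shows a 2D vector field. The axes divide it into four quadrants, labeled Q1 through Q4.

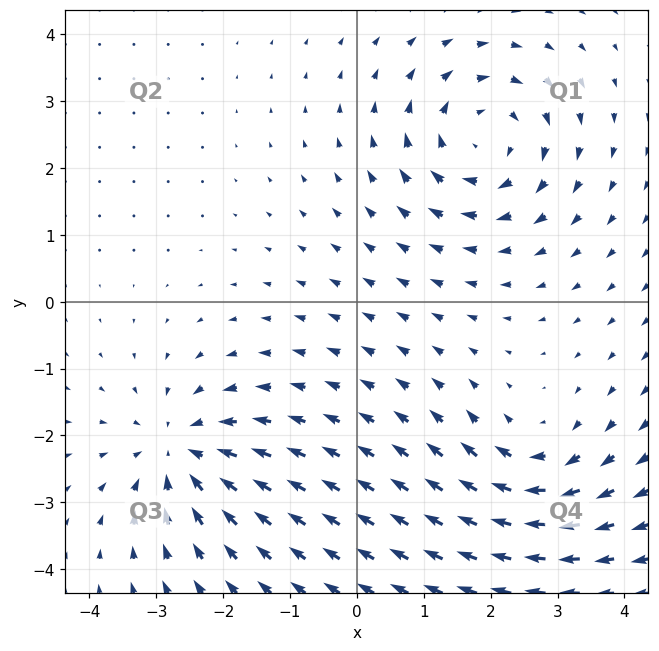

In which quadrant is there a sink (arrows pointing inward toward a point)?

The sink sits at approximately (-2.6, -2.2), which lies in quadrant Q3. The divergence there is about -5, negative as expected for a sink.

Q3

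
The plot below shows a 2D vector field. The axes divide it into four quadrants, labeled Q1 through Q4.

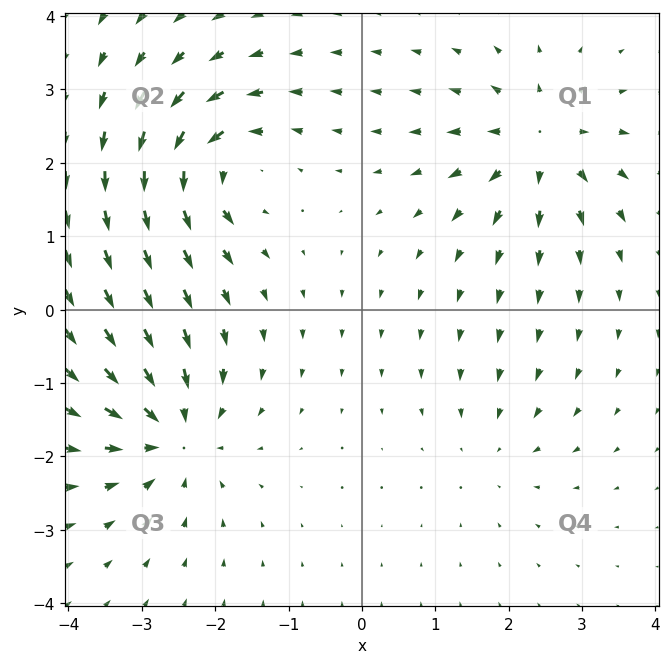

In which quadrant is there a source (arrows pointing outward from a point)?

The source sits at approximately (2.4, 2.3), which lies in quadrant Q1. The divergence there is about +6, positive as expected for a source.

Q1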